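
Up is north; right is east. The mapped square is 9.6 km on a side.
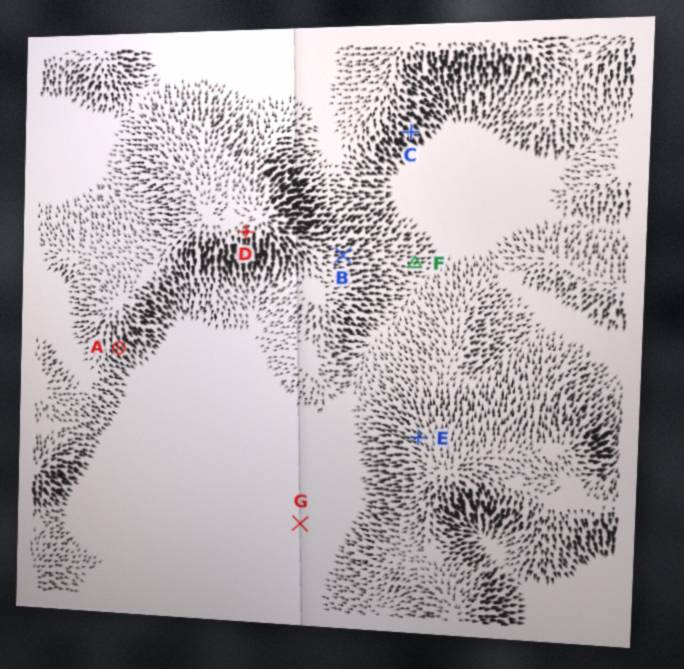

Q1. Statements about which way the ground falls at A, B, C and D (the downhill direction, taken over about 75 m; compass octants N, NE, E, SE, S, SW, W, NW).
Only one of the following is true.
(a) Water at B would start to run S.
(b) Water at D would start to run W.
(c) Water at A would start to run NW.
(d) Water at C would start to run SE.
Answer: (d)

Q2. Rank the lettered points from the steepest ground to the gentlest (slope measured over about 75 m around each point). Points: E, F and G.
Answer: E F G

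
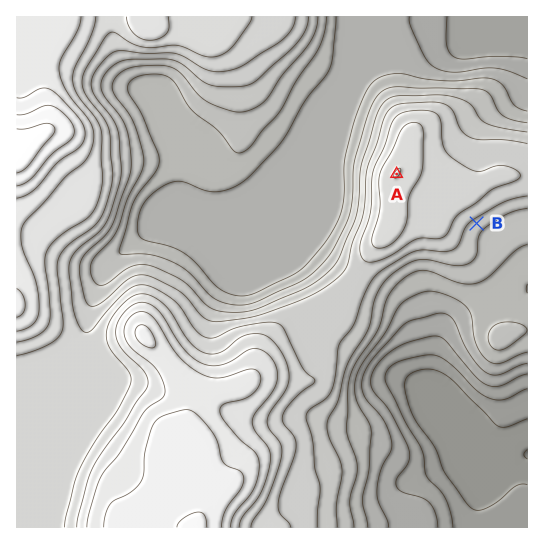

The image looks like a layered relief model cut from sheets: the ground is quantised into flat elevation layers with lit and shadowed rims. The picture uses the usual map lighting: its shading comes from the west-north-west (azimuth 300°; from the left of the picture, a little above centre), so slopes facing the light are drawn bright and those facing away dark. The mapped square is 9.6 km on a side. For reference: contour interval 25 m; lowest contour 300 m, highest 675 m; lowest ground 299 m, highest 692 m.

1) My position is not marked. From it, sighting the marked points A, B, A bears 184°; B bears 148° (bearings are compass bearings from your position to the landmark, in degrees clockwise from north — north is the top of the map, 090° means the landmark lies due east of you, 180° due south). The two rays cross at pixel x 402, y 103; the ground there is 500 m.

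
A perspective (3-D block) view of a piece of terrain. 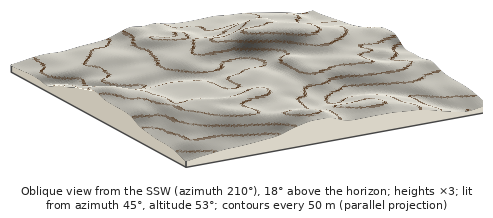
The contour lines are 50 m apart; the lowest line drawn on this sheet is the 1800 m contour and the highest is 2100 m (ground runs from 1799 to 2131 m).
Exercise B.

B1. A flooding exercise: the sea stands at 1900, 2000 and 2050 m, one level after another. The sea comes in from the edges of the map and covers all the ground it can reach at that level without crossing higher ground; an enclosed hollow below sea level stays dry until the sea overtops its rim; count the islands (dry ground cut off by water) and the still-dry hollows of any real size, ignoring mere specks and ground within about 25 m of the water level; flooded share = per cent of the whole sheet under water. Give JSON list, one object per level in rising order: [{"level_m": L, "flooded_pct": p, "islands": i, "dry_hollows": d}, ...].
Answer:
[{"level_m": 1900, "flooded_pct": 21, "islands": 0, "dry_hollows": 0}, {"level_m": 2000, "flooded_pct": 79, "islands": 0, "dry_hollows": 0}, {"level_m": 2050, "flooded_pct": 94, "islands": 1, "dry_hollows": 0}]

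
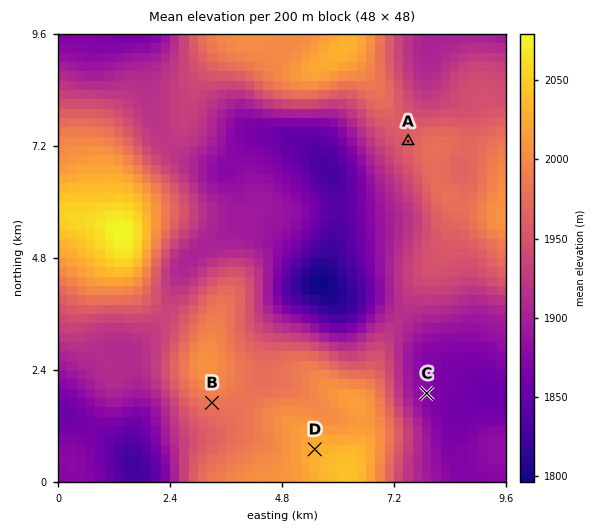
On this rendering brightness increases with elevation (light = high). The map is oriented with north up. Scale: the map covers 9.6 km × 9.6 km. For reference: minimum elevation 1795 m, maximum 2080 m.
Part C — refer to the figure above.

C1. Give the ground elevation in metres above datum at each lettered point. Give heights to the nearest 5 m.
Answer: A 1960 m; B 1985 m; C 1875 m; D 2030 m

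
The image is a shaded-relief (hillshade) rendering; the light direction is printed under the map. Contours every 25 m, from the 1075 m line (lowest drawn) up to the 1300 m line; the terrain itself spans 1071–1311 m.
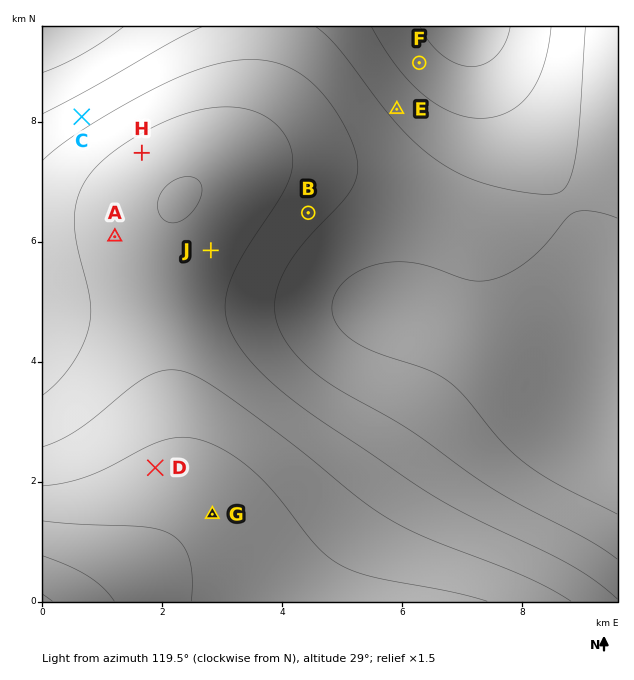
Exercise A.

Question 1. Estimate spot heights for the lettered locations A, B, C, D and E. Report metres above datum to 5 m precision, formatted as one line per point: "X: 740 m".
A: 1185 m
B: 1215 m
C: 1235 m
D: 1140 m
E: 1255 m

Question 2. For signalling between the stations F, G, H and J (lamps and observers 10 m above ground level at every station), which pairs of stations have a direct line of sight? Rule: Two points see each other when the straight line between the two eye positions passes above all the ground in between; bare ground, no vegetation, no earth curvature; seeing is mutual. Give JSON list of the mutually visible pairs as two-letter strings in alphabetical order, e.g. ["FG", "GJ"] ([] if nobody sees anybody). ["FH", "FJ", "HJ"]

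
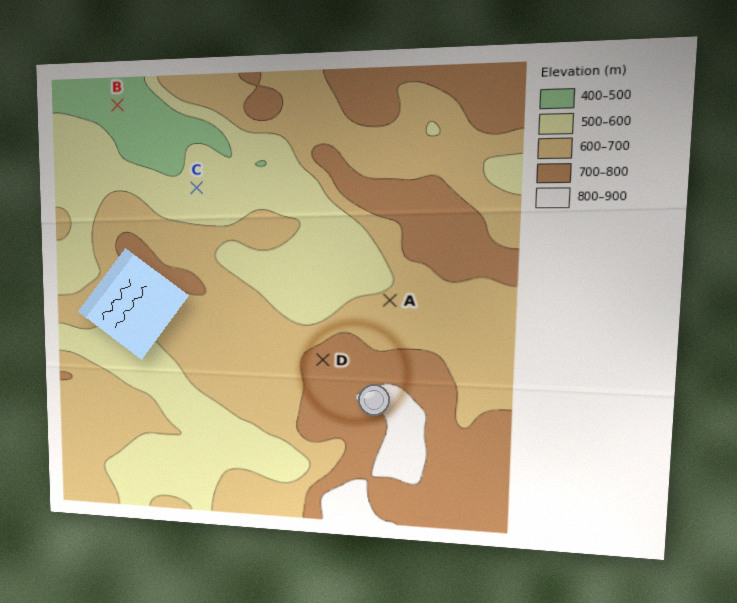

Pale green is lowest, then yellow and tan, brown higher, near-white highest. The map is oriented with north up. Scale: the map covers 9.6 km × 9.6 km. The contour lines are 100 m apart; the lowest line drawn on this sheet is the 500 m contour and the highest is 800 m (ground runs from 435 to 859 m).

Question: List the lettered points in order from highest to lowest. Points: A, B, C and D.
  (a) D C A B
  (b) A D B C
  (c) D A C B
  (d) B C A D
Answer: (c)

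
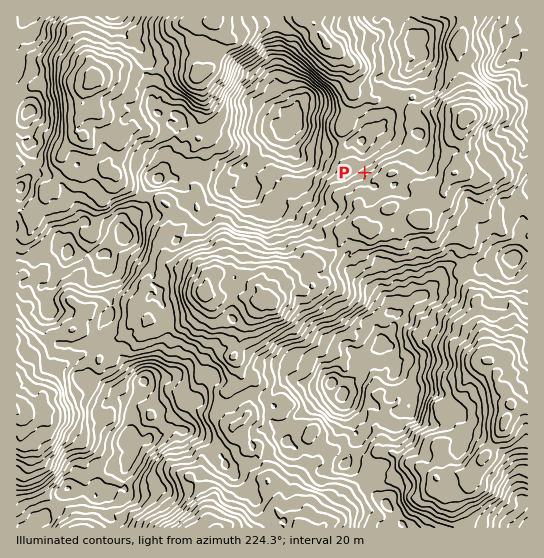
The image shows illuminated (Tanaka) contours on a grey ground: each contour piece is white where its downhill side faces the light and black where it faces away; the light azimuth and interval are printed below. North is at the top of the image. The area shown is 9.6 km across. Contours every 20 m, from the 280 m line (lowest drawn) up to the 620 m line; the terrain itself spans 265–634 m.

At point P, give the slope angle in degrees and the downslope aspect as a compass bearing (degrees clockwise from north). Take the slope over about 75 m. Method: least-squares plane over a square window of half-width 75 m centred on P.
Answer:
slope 9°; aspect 139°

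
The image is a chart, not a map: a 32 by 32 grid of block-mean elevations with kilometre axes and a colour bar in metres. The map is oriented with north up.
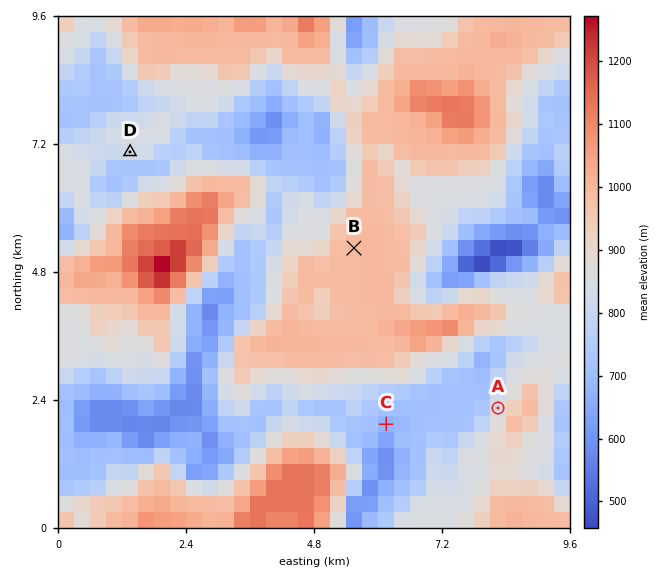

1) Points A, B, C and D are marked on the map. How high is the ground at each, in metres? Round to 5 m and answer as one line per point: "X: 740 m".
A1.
A: 855 m
B: 995 m
C: 685 m
D: 850 m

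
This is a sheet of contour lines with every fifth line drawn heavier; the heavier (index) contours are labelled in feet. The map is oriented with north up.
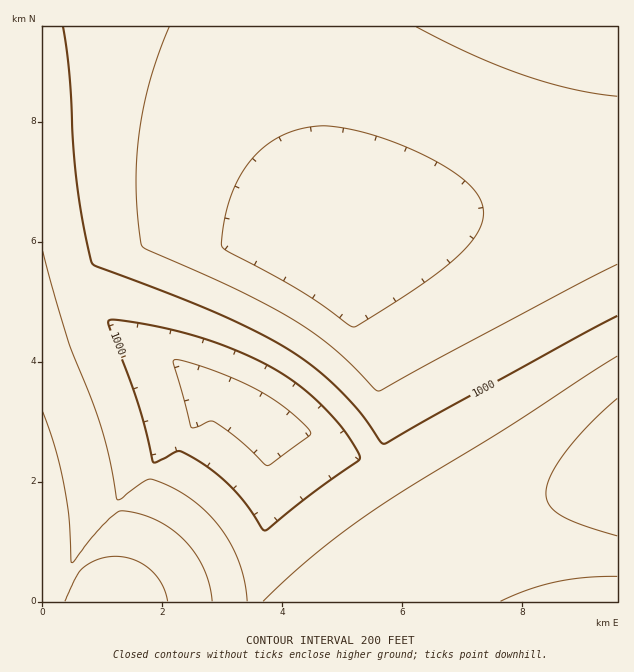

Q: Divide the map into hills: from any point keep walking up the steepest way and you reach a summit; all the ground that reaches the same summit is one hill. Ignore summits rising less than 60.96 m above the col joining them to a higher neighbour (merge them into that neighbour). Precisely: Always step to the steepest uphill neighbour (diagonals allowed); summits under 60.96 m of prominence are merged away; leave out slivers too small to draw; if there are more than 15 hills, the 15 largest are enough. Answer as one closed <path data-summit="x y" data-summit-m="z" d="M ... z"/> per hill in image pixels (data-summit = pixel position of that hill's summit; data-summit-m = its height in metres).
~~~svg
<path data-summit="116 601" data-summit-m="515" d="M284 26l-242 1 1 575 210 0 8-35 6-57-1-92 59 22 39 21 9-3 11-10 0-27-6-42-8-25-14-33-17-26-23-27-12-8-14 1 16-14 6-12 2-49-4-21-12-38-7-34-5-29z"/><path data-summit="617 468" data-summit-m="474" d="M617 188l-40 4-197 34-51 14-37 19 12 1 18 14 29 39 13 26 10 24 7 31 3 54-11 10-9 3-50-25-47-16 0 90-5 46-8 46 364-1z"/><path data-summit="617 27" data-summit-m="291" d="M617 26l-331 0-1 22 6 45 7 34 12 38 4 21 0 42-5 15-9 10 2 1 27-14 51-14 197-34 40-4z"/>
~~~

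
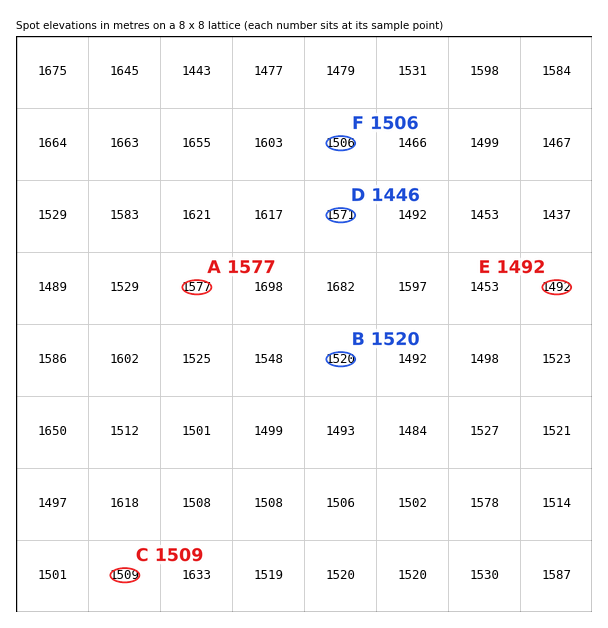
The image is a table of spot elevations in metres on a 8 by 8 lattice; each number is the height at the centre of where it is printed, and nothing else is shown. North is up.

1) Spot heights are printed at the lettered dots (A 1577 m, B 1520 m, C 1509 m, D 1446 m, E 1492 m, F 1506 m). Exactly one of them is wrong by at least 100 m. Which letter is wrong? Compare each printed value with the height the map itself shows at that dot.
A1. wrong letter D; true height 1571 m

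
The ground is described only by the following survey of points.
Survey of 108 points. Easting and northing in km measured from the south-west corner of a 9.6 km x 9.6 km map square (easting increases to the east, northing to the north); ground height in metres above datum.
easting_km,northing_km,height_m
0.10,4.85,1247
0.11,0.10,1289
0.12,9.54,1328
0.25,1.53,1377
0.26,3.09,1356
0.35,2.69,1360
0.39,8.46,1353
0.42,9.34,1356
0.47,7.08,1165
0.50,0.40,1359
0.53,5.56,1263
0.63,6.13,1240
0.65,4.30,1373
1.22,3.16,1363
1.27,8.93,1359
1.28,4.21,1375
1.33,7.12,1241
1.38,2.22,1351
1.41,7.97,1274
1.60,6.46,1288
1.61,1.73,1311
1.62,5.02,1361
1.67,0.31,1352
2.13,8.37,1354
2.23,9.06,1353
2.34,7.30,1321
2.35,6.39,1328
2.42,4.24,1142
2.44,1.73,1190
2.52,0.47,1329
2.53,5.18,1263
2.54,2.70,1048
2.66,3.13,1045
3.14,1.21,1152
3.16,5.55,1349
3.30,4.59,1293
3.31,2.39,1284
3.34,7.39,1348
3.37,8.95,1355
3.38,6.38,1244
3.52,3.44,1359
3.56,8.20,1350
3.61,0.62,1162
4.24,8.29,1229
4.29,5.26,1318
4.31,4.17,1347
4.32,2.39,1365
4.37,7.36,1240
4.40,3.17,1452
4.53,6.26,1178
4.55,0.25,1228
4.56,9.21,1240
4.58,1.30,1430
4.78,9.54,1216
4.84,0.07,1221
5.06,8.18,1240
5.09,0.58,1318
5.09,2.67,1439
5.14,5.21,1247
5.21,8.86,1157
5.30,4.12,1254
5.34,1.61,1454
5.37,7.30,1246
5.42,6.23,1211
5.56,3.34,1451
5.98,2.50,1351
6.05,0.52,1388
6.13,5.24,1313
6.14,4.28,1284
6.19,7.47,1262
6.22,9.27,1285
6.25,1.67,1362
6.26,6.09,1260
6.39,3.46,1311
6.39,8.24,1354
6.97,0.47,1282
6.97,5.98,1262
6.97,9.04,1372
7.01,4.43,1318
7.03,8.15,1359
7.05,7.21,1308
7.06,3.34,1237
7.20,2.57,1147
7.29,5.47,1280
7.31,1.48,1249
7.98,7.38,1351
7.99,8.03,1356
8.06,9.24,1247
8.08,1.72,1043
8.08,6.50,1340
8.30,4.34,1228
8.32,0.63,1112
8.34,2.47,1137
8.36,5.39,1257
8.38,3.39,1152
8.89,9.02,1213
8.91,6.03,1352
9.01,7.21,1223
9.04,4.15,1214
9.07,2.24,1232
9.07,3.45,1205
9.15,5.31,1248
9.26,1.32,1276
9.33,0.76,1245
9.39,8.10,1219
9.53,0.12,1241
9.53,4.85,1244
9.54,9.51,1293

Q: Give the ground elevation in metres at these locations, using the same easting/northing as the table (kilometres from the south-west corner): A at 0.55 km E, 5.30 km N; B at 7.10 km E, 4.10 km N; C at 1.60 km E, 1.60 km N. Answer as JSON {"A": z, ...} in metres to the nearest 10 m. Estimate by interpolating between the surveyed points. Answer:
{"A": 1320, "B": 1250, "C": 1300}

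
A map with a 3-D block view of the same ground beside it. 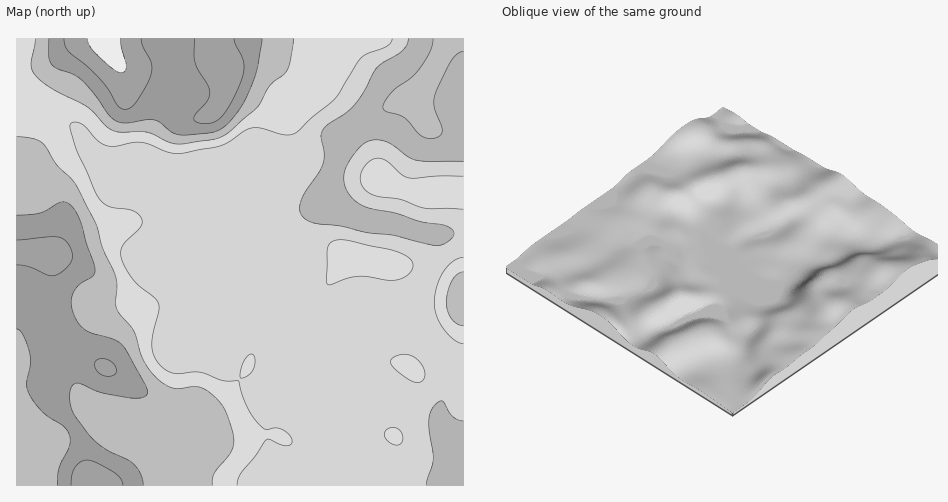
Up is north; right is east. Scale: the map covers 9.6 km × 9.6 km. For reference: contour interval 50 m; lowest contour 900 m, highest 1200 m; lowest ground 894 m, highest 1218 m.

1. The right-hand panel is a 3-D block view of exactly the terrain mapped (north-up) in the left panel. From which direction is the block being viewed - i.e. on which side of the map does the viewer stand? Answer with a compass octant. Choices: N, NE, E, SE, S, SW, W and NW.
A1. NE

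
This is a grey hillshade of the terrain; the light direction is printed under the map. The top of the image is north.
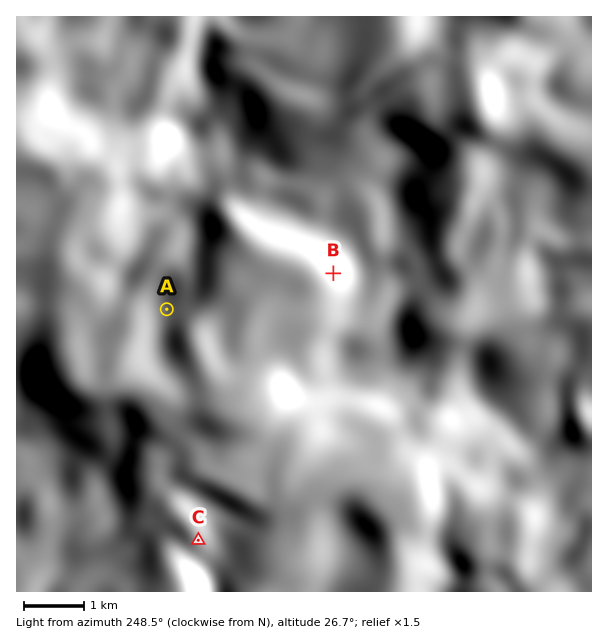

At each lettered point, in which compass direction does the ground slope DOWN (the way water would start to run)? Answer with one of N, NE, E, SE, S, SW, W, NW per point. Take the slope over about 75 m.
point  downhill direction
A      SE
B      W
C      NW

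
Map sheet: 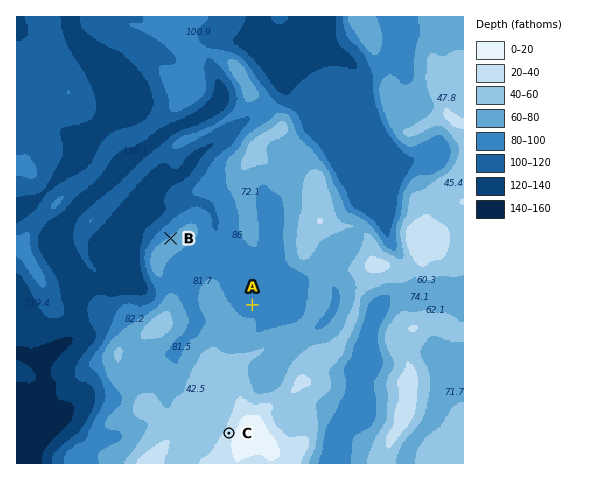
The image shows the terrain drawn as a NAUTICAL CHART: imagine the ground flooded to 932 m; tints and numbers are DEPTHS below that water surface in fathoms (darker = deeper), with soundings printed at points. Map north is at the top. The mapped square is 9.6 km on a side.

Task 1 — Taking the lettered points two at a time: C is higher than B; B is higher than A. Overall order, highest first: C B A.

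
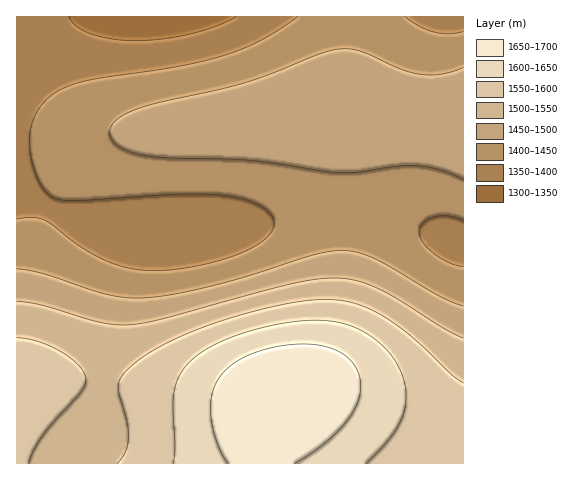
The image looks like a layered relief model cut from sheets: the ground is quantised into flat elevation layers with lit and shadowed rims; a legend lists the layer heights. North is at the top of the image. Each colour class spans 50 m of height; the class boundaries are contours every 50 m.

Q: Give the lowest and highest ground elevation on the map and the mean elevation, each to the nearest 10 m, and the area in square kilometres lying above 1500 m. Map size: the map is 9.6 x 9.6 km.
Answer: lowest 1320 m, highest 1690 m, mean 1490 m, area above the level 32.8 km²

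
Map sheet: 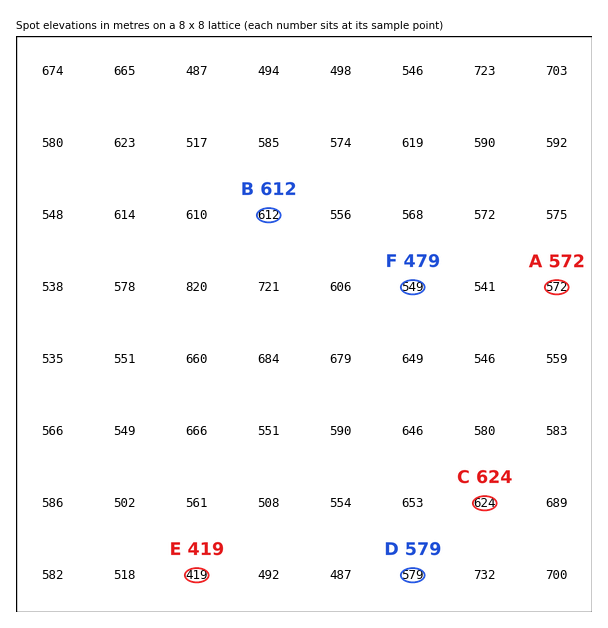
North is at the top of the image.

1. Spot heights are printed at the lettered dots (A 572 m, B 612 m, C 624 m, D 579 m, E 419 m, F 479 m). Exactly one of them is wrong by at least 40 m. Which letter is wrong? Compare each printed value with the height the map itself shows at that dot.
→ F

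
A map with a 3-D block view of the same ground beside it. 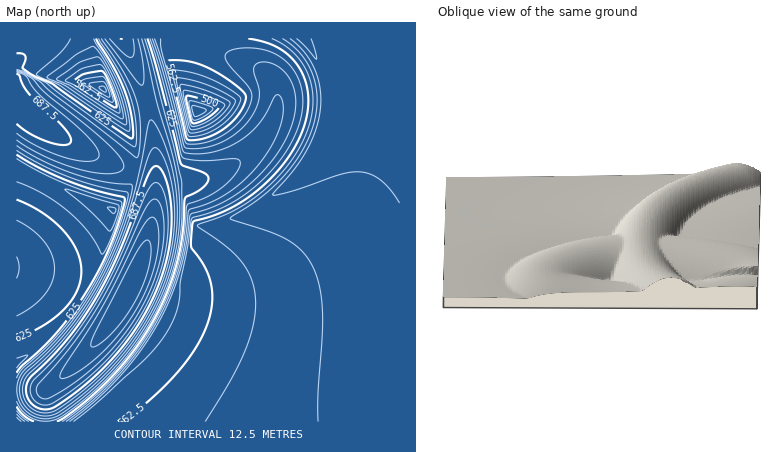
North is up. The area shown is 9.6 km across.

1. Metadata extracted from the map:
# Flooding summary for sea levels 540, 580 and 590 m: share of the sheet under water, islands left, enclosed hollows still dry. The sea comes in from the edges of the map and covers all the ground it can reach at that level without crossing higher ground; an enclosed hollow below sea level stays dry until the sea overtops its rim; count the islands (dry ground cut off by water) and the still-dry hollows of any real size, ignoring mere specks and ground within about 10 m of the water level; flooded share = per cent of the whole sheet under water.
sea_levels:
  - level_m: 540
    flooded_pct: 28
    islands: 0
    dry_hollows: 2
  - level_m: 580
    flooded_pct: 55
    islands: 0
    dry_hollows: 1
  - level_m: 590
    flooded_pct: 57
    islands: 0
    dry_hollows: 1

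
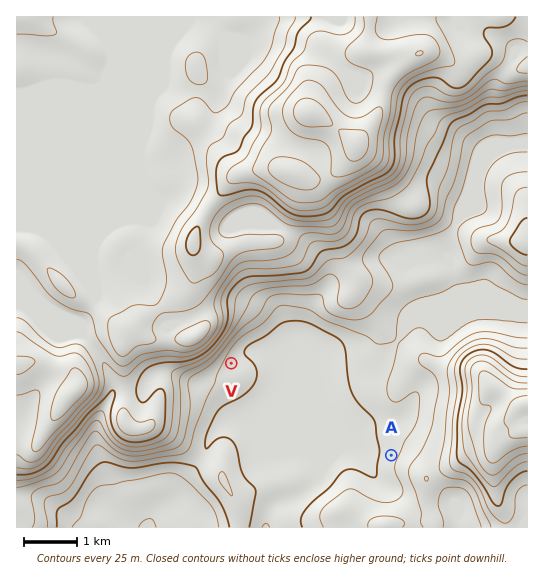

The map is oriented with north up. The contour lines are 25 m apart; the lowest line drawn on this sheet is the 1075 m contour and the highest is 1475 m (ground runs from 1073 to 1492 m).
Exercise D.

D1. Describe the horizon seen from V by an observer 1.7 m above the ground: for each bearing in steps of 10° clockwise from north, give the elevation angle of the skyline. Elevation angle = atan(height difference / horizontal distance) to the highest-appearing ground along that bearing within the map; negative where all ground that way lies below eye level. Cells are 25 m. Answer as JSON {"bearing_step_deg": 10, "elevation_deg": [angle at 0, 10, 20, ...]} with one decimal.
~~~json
{"bearing_step_deg": 10, "elevation_deg": [6.5, 4.9, 5.1, 4.5, 2.7, 1.6, 1.7, 1.1, 0.3, 2.1, 2.3, 2.1, 0.9, 0.4, 0.5, 0.2, 0.6, 0.8, 1.1, 1.3, 1.4, 1.5, 2.5, 4.1, 4.5, 4.6, 4.4, 6.7, 9.7, 12.4, 14.1, 14.8, 14.7, 13.8, 12.0, 9.3]}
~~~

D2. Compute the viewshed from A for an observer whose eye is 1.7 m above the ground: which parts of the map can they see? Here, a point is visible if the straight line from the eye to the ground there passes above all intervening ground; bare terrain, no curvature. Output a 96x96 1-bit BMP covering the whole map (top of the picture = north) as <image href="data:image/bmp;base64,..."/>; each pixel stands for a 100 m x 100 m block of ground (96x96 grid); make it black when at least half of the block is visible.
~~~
<image width="96" height="96" href="data:image/bmp;base64,Qk2+BAAAAAAAAD4AAAAoAAAAYAAAAGAAAAABAAEAAAAAAIAEAAATCwAAEwsAAAIAAAAAAAAA////AAAAAAA4AAAAADAAAAAAAAA4AAAAADgAAD8AAAB4AAAAADwAAH8AAABwAAAAAHwAAP8AAADwAAAAAH8AB/wAAADwAAAAAH+AB/gAAAD4AAAAAP/QB/gAAAD/gAAAAf/8B/AAAAB/wAAAAf/+A/AAAAA/4AAAAf//h/AAAAA/8AAAA///x/BgAwAf8AAAA/////HgJwAf8AMAAf/////gfwAf4AP/Af/////w/wAPgAP/gf/////4/wAPgAP/wf////8c/wAHAAP/4f////4f/wAHAAH/+/////wP/AADAAB///////gH/AABgAB///////gH/AABwAA///////wH/AAA4AA///////4H/AAAcAA///////8H/AAAeAAf//////+D/AAAPgAf///////D/gAAHwAf//////PD/gAADwAf/////wDj/gAADwAP////8wD//gAADw4f////8AB//gAADw//////4AB//AAADg//////4GB+eAAAHA//////4OAwAAAACA//////wPAAAAAAAA//////wDAAAAAAAA/w////w7AAAAAAAAAAf/////AAAAAAAAAAH/////gAAAAAAAAAH/////gAAAAAAAAAD/////gAAAAAAAAAB/////gAAAAAAAAAB/////gAAAAAAAAAH///n/wAAAAAAAAAf///h/wAAAAAAAAAf///gf4AAAAAAAAAf///gP4AAAAAAAAAP///gHgAAAAAAAAAP///gAAAAAAAAAAAP///wAAAAAAAAAAAL///wAAAAAAAAAAAB///wAAAAAAAAAAAB///4AAAAAAAAAAAAf//+AAAAAAAAAAAAH///wAAAAAAAAAAAAB//4AAAAAAAAAAAAAf/+EAAAAAAAAAAAAP///4AAAAAAAAAAAf///8AAAAAAAAAAA////+AAAAAAAAAAB/////AAAAAAAAAAB////+AAAAAAAAAAD///+AAAAAAAAAAAH///8AAAAAAAAAAwP///8AAAAAAAAAAf////+AAAAAAAAAAP/4P/+AAAAAAAAAAH/gD//AAAAAAAAAAAAAB//AAAAAAAAAAAAAA//AAAAAAAAAAAAAA//gAAAAAAAAAAAAAfggAAAAAAAAAAAAAGAAAAAAAAAAAAAAAAAAAAAAAAAAAAAAAAAAAAAAAAAAAAAAAAAAAAAAAAAAAAAAAAAAAAAAAAAAAAAAAAAAAAAAAAAAAAAAAAAAMAAAAAAAAAAAAAAAfAAAAAAAAAAAAAAA/gAAAAAAAAAAAAAB/wAAAAAAAAAAAAAT/+AAAAAAAAAAAAA///gAAAAAAAAAAAB///8AAAAAAAAAAAH///8AAAAAAAAAAAH///8AAAAAAAAAAAD/5/8AAAAAAAAAAAB/w/AAAAAAAAAAAAA/geAAAAAAAAAAAAAPAAAAAAAAAAAAAAAAAAAAAAAAAAAAAAAAAAAAAAAAAAAAAAAAAAAAAAAAAAAAAAAAAAAAAAAAAAAAAAAAAAAAAAAAAAAAAAAAAAQAAAAAAAAAAAAAAAA="/>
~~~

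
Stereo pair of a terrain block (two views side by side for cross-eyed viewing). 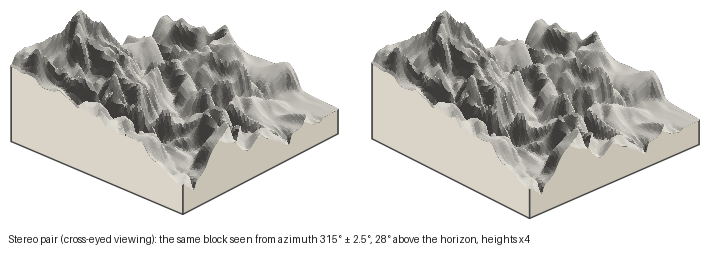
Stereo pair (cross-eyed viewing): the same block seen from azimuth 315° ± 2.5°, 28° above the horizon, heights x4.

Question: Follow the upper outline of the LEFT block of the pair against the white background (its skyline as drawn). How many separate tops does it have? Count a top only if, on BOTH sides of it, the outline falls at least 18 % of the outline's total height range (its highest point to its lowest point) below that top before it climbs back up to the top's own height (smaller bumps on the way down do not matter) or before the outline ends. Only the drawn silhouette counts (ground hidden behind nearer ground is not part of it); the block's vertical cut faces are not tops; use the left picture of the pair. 2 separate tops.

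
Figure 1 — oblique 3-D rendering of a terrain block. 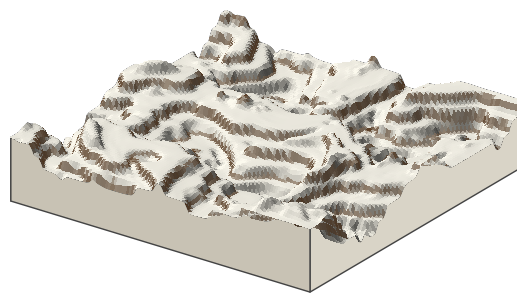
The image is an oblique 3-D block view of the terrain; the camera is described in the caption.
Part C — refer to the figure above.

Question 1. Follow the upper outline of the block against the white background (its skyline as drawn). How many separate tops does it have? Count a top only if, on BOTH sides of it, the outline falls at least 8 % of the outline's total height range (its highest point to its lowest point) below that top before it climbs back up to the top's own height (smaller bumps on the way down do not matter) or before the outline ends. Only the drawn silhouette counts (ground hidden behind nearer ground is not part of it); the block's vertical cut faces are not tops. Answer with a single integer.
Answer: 2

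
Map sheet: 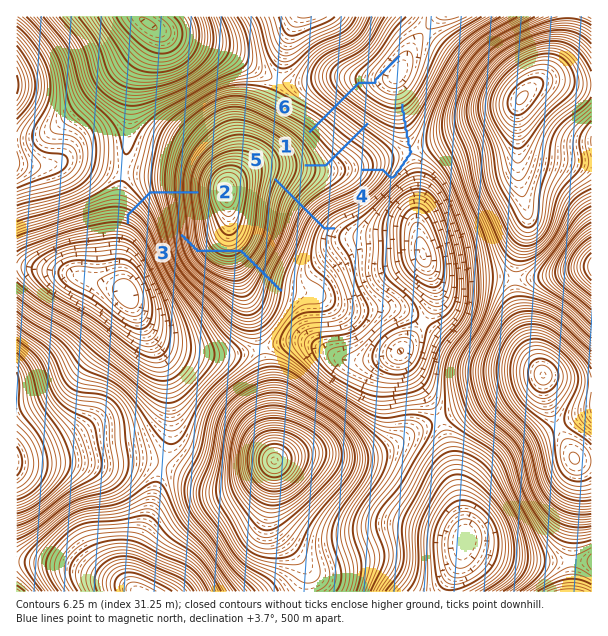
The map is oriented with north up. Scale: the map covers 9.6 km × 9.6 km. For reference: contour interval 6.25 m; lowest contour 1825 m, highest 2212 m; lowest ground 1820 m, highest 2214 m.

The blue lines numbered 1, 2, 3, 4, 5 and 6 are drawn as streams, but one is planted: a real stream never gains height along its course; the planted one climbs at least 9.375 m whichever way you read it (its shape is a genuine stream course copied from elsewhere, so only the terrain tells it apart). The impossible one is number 3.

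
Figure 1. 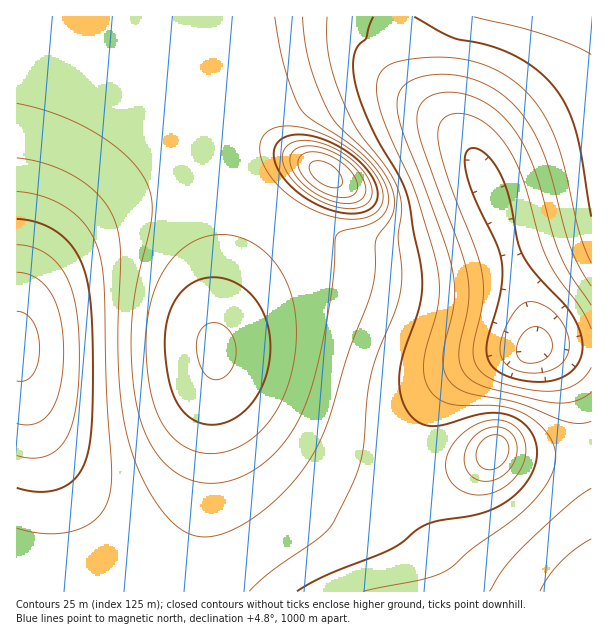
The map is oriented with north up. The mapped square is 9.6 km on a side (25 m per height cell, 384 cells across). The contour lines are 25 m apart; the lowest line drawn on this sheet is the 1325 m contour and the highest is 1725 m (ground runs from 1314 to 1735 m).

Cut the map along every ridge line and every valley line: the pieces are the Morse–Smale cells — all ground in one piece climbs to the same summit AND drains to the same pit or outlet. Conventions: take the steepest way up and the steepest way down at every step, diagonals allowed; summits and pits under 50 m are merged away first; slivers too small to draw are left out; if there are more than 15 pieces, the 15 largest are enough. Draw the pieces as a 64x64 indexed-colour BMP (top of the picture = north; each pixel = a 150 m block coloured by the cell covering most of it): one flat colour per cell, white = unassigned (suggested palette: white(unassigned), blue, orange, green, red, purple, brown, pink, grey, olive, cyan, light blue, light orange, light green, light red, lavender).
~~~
<image width="64" height="64" href="data:image/bmp;base64,Qk12CAAAAAAAAHYAAAAoAAAAQAAAAEAAAAABAAQAAAAAAAAIAAATCwAAEwsAABAAAAAAAAAA////ALR3HwAOf/8ALKAsACgn1gC9Z5QAS1aMAMJ34wB/f38AIr28AM++FwDox64AeLv/AIrfmACWmP8A1bDFAIiIiIiIiIiIiJmVVVVVVVVVVVVVVVVVVVVmZmZmZmZmiIiIiIiIiIiIlVVVVVVVVVVVVVVVVVVVVWZmZmZmZmaIiIiIiIiIiIIlVVVVVVVVVVVVVVVVVVVWZmZmZmZmZoiIiIiIiIiCIiVVVVVVVVVVVVVVVVVVVWZmZmZmZmZmiIiIiIiIiCIiIlVVVVVVVVVVVVVVVVVWZmZmZmZmZmaIiIiIiIgiIiIiVVVVVVVVVVVVVVVVVWZmZmZmZmZmZoiIiIiIgiIiIiJVVVVVVVVVVVVVVVVVZmZmZmZmZmZmiIiIiIgiIiIiIlVVVVVVVVVVVVVVVVZmZmZmZmZmZmaIiIiIgiIiIiIiVVVVVVVVVVVVVVVVVmZmZmZmZmZmZoiIiIgiIiIiIiIlVVVVVVVVVVVVVVVmZmZmZmZmZmZmiIiIgiIiIiIiIiVVVVVVVVVVVVVVVWZmZmZmZmZmZmaIiIgiIiIiIiIiJVVVVVVVVVVVVVVVZmZmZmZmZmZmZoiIiCIiIiIiIiIlVVVVVVVVVVVVVVVmZmZmZmZmZmZmiIiCIiIiIiIiIiVVVVVVVVVVVVVVVWZmZmZmZmZmZmaIiCIiIiIiIiIiJVVVVVVVVVVVMzMzd3d3dmZmZmZmZoiIIiIiIiIiIiIlVVVVVVVVUzMzMzN3d3d3dmd3d3d2iIIiIiIiIiIiIiVVVVVVVVMzMzMzM3d3d3d3d3d3d3eIgiIiIiIiIiIiJVVVVVVTMzMzMzMzN3d3d3d3d3d3d4giIiIiIiIiIiIlVVVVVTMzMzMzMzM3d3d3d3d3d3d3iCIiIiIiIiIiIiJVVVUzMzMzMzMzMzN3d3d3d3d3d3eIIiIiIiIiIiIiIlVVUzMzMzMzMzMzM3d3d3d3d3d3d4IiIiIiIiIiIiIiVVUzMzMzMzMzMzMzN3d3d3d3d3d3giIiIiIiIiIiIiJVUzMzMzMzMzMzMzMzd3d3d3d3d3eCIiIiIiIiIiIiIlUzMzMzMzMzMzMzMzM3d3d3d3d3d4IiIiIiIiIiIiIiUzMzMzMzMzMzMzMzMzN3d3d3d3d3IiIiIiIiIiIiIiIzMzMzMzMzMzMzMzMzMzN3d3d3d3ciIiIiIiIiIiIiIjMzMzMzMzMzMzMzMzMzMzM3d3d3dyIiIiIiIiIiIiIiMzMzMzMzMzMzMzMzMzMzMzMzERERIiIiIiIiIiIiIiIzMzMzMzMzMzMzMzMzMzMzMzMREREiIiIiIiIiIiIiIjMzMzMzMzMzMzMzMzMzMzMzMRERESIiIiIiIiIiIiIiMzMzMzMzMzMzMzMzMzMzMzMxERERQiIiIiIiIiIiIiIjMzMzMzMzMzMzMzMzMzMzMzERERFCIiIiIiIiIiIiIiMzMzMzMzMzMzMzMzMzMzMzMREREUIiIiIiIiIiIiIiIzMzMzMzMzMzMzMzMzMzMzMRERERRCIiIiIiIiIiIiIjMzMzMzMzMzMzMzMzMzMzMxERERFEQiIiIiIiIiIiIiIzMzMzMzMzMzMzMzMzMzMzEREREURCIiIiIiIiIiIiIjMzMzMzMzMzMzMzMzMzMzERERERREQiIiIiIiIiIiIiMzMzMzMzMzMzMzMzMzMzMRERERFEREIiIiIiIiIiIiIjMzMzMzMzMxEzMzMzMzMxEREREURERCIiIiIiIiIiIiMzMzMzMRERERERMzMzMxERERERREREQiIiIiIiIiIiIzMzMzEREREREREREzMzERERERFEREREIiIiIiIiIiIiMzMxEREREREREREREzMREREREUREREREIiIiIiIiIiIzMxERERERERERERERERERERERRERERERCIiIiIiIiIjMRERERERERERERERERERERERFERERERERCIiIiIiIiIREREREREREREREREREREREREUREREREREREIiIiIiJEERERERERERERERERERERERERREREREREREREREIkRERBERERERERERERERERERERERFEREREREREREREREREREREEREREREREREREREREREREUREREREREREREREREREREERERERERERERERERERERERRERERERERERERERERERBERERERERERERERERERERERFERERERERERERERERERBEREREREREREREREREREREREUREREREREREREREREQRERERERERERERERERERERERERREREREREREREREREQRERERERERERERERERERERERERFERERERERERERERERBEREREREREREREREREREREREREURERERERERERERERBERERERERERERERERERERERERERRERERERERERERERBERERERERERERERERERERERERERFEREREREREREREREEREREREREREREREREREREREREREUREREREREREREREQRERERERERERERERERERERERERERREREREREREREREQRERERERERERERERERERERERERERFEREREREREREREQREREREREREREREREREREREREREREUREREREREREREQRERERERERERERERERERERERERERERREREREREREREQRERERERERERERERERERERERERERERFEREREREREREQREREREREREREREREREREREREREREREUREREREREREERERERERERERERERERERERERERERERER"/>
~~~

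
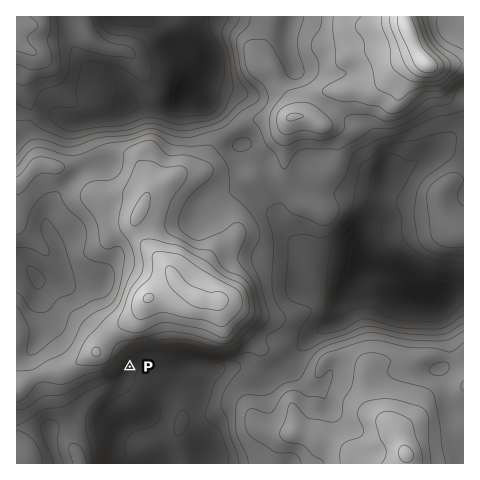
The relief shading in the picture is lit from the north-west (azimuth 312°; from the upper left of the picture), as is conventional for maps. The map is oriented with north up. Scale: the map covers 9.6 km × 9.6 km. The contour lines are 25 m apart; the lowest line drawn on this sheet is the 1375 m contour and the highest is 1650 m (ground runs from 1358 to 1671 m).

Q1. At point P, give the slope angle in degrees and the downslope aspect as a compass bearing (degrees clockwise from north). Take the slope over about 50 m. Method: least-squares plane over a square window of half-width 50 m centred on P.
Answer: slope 9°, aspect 138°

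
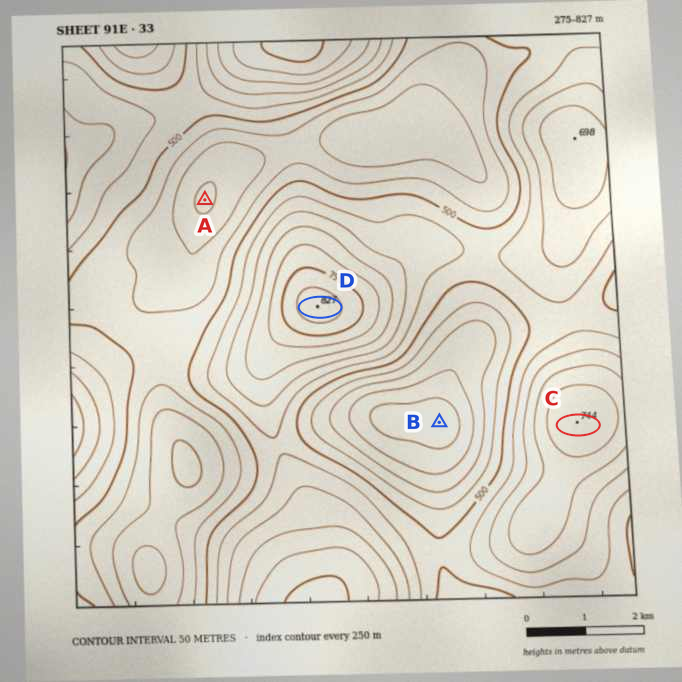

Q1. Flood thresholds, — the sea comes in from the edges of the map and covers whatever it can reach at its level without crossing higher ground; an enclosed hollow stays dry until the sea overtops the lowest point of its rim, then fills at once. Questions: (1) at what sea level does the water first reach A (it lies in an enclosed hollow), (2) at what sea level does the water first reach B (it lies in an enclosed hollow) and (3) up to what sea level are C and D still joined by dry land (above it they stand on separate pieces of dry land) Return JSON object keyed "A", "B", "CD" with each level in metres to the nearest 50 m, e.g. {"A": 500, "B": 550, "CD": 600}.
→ {"A": 450, "B": 500, "CD": 550}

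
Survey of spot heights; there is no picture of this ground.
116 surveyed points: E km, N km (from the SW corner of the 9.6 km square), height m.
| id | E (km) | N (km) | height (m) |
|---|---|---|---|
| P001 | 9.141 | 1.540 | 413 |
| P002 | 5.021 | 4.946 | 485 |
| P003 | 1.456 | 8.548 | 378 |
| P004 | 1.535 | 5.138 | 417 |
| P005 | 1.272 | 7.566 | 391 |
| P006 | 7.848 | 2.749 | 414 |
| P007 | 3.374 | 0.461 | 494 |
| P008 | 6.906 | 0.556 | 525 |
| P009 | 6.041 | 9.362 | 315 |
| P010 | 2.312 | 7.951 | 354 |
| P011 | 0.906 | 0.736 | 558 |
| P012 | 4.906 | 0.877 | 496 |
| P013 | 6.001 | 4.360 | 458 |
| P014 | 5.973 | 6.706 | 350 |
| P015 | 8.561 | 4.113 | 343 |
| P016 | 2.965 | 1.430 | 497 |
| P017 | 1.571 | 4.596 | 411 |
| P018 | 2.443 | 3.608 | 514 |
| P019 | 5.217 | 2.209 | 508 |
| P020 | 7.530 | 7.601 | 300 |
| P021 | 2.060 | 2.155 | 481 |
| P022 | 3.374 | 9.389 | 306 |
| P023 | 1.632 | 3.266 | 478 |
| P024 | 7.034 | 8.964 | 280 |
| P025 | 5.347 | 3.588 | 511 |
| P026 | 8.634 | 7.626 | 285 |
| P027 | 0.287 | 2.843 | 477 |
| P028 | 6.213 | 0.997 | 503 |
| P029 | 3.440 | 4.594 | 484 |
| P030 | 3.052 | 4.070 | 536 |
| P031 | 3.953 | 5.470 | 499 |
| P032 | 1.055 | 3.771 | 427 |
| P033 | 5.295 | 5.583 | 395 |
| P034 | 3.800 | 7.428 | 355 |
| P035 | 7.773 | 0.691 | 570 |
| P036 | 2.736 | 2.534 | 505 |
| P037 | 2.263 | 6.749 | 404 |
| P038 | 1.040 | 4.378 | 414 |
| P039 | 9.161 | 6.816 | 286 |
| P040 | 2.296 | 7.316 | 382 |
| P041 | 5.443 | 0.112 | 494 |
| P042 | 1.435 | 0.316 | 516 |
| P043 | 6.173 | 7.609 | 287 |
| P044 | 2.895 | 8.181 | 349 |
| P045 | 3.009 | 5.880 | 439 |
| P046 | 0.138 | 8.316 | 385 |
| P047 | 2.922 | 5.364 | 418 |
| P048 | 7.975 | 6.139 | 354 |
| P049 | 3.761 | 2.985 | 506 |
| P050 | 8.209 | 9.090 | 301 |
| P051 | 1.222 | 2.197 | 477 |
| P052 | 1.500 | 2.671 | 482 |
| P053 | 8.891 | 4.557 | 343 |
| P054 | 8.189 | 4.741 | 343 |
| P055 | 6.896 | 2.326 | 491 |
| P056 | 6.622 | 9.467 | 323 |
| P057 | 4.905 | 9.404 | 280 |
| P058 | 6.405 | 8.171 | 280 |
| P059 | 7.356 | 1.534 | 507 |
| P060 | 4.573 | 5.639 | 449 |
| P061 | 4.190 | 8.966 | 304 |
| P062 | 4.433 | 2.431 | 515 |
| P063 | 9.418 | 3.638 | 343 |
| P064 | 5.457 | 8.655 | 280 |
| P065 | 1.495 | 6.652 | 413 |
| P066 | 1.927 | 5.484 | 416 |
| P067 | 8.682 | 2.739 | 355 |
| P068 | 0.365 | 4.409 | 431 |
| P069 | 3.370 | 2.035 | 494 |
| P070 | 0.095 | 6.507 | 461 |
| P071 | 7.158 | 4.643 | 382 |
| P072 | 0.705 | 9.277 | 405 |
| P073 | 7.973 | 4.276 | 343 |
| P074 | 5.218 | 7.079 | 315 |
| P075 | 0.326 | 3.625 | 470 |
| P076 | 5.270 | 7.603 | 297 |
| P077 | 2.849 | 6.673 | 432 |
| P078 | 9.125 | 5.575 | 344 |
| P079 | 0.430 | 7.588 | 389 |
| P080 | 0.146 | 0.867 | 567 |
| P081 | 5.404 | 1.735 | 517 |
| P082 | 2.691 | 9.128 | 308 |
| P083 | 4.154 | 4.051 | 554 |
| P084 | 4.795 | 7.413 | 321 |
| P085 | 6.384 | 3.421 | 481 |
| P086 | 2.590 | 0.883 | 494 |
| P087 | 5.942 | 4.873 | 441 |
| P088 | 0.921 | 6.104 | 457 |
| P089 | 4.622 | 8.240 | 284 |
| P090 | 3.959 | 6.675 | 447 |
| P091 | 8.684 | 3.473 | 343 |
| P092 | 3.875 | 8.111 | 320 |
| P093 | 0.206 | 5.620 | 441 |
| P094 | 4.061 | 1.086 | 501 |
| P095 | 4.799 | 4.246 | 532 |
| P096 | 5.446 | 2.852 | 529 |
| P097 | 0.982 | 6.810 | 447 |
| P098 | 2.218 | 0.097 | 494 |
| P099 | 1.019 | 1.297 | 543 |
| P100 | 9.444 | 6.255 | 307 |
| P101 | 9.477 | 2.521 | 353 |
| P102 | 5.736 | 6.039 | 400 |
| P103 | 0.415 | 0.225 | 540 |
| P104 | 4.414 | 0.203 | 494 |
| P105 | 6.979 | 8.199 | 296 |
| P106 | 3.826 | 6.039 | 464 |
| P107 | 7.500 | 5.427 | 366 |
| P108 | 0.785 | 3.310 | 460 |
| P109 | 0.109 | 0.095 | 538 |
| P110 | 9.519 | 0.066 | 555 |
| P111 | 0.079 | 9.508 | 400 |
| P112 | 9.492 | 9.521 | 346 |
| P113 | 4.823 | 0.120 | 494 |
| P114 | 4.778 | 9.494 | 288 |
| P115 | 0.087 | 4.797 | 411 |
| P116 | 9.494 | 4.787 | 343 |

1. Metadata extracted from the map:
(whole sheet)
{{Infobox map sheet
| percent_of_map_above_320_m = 84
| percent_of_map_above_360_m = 70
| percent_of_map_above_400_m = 59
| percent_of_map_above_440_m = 45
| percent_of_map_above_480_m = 33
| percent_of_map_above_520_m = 11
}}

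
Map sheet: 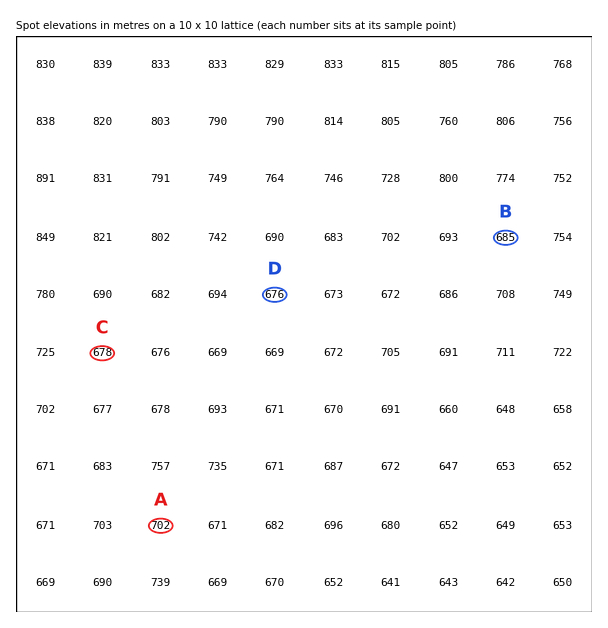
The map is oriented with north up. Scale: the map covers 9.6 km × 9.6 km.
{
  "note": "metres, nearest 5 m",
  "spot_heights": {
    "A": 700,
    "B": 685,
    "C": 680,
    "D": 675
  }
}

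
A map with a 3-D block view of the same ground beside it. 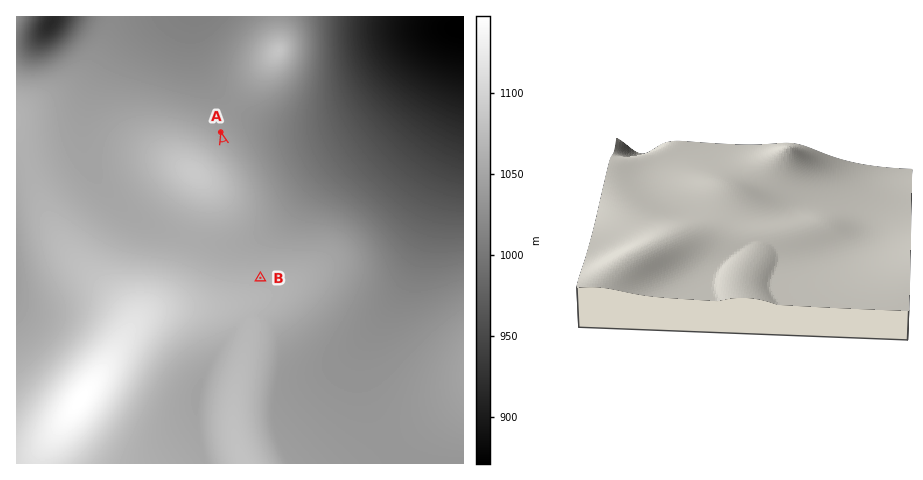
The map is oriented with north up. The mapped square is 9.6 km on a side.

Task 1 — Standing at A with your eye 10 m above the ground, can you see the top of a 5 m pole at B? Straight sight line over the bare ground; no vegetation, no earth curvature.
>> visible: false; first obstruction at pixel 227 155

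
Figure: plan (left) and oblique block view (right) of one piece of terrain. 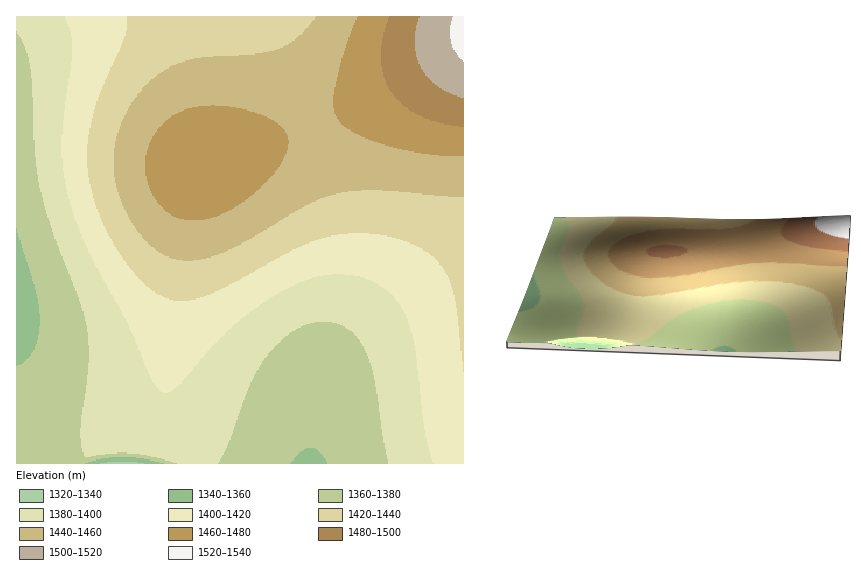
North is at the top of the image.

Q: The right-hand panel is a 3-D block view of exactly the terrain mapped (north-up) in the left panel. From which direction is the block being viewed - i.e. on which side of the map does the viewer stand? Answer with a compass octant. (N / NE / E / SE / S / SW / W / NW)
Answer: S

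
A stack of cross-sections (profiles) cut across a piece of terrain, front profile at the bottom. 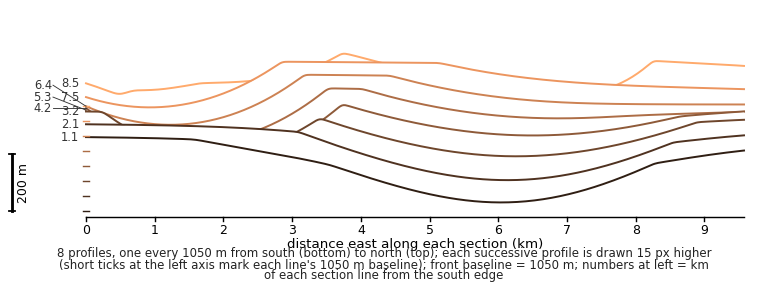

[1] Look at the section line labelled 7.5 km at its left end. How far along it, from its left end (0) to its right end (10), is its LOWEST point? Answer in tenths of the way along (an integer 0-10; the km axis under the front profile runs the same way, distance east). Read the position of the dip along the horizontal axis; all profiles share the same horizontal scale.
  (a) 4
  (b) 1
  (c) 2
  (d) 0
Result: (b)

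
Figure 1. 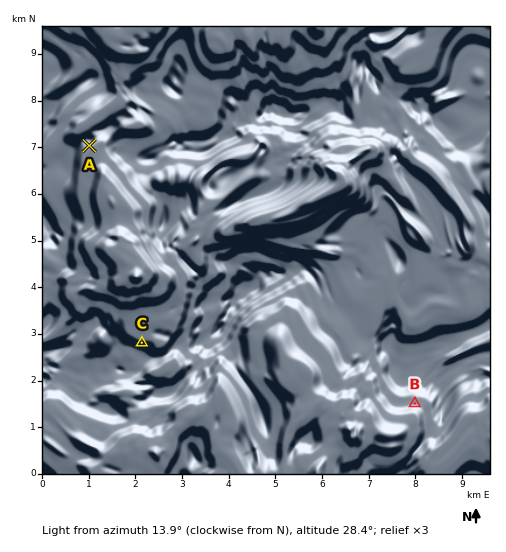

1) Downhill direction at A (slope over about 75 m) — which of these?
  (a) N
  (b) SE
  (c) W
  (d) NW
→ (d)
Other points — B N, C S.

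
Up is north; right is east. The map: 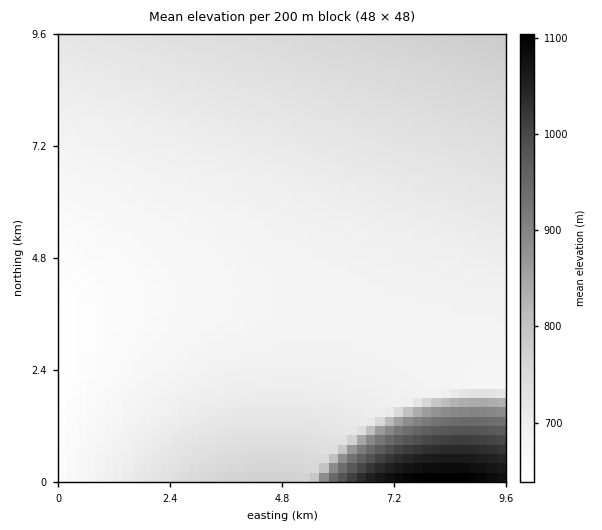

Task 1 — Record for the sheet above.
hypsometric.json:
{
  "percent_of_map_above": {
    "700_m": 49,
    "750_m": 13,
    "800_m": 6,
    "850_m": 5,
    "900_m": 5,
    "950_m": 4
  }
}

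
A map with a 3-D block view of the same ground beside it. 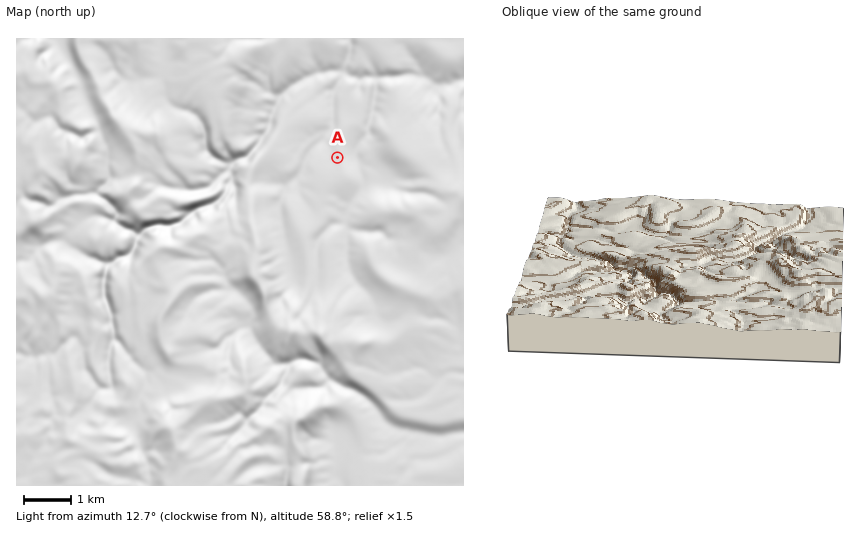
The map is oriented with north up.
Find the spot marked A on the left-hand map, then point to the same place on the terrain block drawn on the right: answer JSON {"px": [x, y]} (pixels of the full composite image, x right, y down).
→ {"px": [619, 236]}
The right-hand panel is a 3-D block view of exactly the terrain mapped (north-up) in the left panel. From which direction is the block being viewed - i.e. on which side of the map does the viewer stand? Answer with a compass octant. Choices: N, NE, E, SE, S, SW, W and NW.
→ W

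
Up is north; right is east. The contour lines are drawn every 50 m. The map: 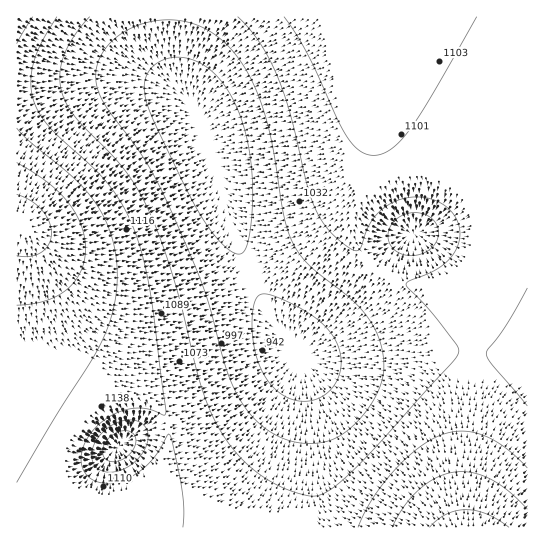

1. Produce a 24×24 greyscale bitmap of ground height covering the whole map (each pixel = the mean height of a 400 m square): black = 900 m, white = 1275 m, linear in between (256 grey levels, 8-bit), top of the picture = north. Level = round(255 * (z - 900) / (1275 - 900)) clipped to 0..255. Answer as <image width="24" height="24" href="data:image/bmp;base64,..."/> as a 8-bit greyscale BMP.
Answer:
<image width="24" height="24" href="data:image/bmp;base64,Qk12BgAAAAAAADYEAAAoAAAAGAAAABgAAAABAAgAAAAAAEACAAATCwAAEwsAAAABAAAAAAAAAAAAAAEBAQACAgIAAwMDAAQEBAAFBQUABgYGAAcHBwAICAgACQkJAAoKCgALCwsADAwMAA0NDQAODg4ADw8PABAQEAAREREAEhISABMTEwAUFBQAFRUVABYWFgAXFxcAGBgYABkZGQAaGhoAGxsbABwcHAAdHR0AHh4eAB8fHwAgICAAISEhACIiIgAjIyMAJCQkACUlJQAmJiYAJycnACgoKAApKSkAKioqACsrKwAsLCwALS0tAC4uLgAvLy8AMDAwADExMQAyMjIAMzMzADQ0NAA1NTUANjY2ADc3NwA4ODgAOTk5ADo6OgA7OzsAPDw8AD09PQA+Pj4APz8/AEBAQABBQUEAQkJCAENDQwBEREQARUVFAEZGRgBHR0cASEhIAElJSQBKSkoAS0tLAExMTABNTU0ATk5OAE9PTwBQUFAAUVFRAFJSUgBTU1MAVFRUAFVVVQBWVlYAV1dXAFhYWABZWVkAWlpaAFtbWwBcXFwAXV1dAF5eXgBfX18AYGBgAGFhYQBiYmIAY2NjAGRkZABlZWUAZmZmAGdnZwBoaGgAaWlpAGpqagBra2sAbGxsAG1tbQBubm4Ab29vAHBwcABxcXEAcnJyAHNzcwB0dHQAdXV1AHZ2dgB3d3cAeHh4AHl5eQB6enoAe3t7AHx8fAB9fX0Afn5+AH9/fwCAgIAAgYGBAIKCggCDg4MAhISEAIWFhQCGhoYAh4eHAIiIiACJiYkAioqKAIuLiwCMjIwAjY2NAI6OjgCPj48AkJCQAJGRkQCSkpIAk5OTAJSUlACVlZUAlpaWAJeXlwCYmJgAmZmZAJqamgCbm5sAnJycAJ2dnQCenp4An5+fAKCgoAChoaEAoqKiAKOjowCkpKQApaWlAKampgCnp6cAqKioAKmpqQCqqqoAq6urAKysrACtra0Arq6uAK+vrwCwsLAAsbGxALKysgCzs7MAtLS0ALW1tQC2trYAt7e3ALi4uAC5ubkAurq6ALu7uwC8vLwAvb29AL6+vgC/v78AwMDAAMHBwQDCwsIAw8PDAMTExADFxcUAxsbGAMfHxwDIyMgAycnJAMrKygDLy8sAzMzMAM3NzQDOzs4Az8/PANDQ0ADR0dEA0tLSANPT0wDU1NQA1dXVANbW1gDX19cA2NjYANnZ2QDa2toA29vbANzc3ADd3d0A3t7eAN/f3wDg4OAA4eHhAOLi4gDj4+MA5OTkAOXl5QDm5uYA5+fnAOjo6ADp6ekA6urqAOvr6wDs7OwA7e3tAO7u7gDv7+8A8PDwAPHx8QDy8vIA8/PzAPT09AD19fUA9vb2APf39wD4+PgA+fn5APr6+gD7+/sA/Pz8AP39/QD+/v4A////AKWhnpqWko6KhX96dXFucHyNorbH0NLKu6ejoJqWlI+KhH11b2pmaHKClqi3v7+2p6mln4Fwg4+JgXhuZV9bXGV1h5ilrKujlauon2w7UIGHfXFkWVBMTVVldoeTmZiRha2qpYlTTXeEd2hYST87PUVUZnaCiIeBd7CsqKKQgYeBcV5LOS4pLTZFV2hzeXl0bLKvq6agmI1+a1U/LB8bICw7TV1obm5rZbayrqmimYx6ZEw1IhYTGSc3SFdiZ2hmYrq3s62lmop2X0YvHRQTGyg5SldhZmdmY8K/urKomohyWEArHRgaIzFBUFxkaGhnZMzKw7msmoVsUjopICAmMT5MWGJoa2tpZtvXzsCvmYBkSTMnJSo1QU1YYGVrbm1raOrl2MWvlnlbPyskKDRDUVxgVk9Yam9tavfv3cWqjm9PNCMgKjxPXmlhRTM/XnBvbPnt1ryggmJCKBkbK0JYaXNsUD1GYnNxbuzcxauPc1M0HBEYLEdfcXt9cWZpdHdzcNXDrJR7YEMnEgsWLktld4GEhIF/fHl1cruoknxmTjQcCwkXMlBqfIWIh4WCf3t3dKWQemZSPScTCAocOFZvgIiLioeEgX15dpV+aVVCMB8QChAkQF11hIuNjIqGg397eI51Xks5KhwSERsvS2V7iI6QjoyIhYF+eo91XUk5KyEbHSk+V2+BjJGSkY6Kh4OAfJl9ZFBANCwqLjtOZHiIkZSVk5CNiYWCfqqMcl5PRT8+Q09gcoKOlZiXlZKPi4eEgA=="/>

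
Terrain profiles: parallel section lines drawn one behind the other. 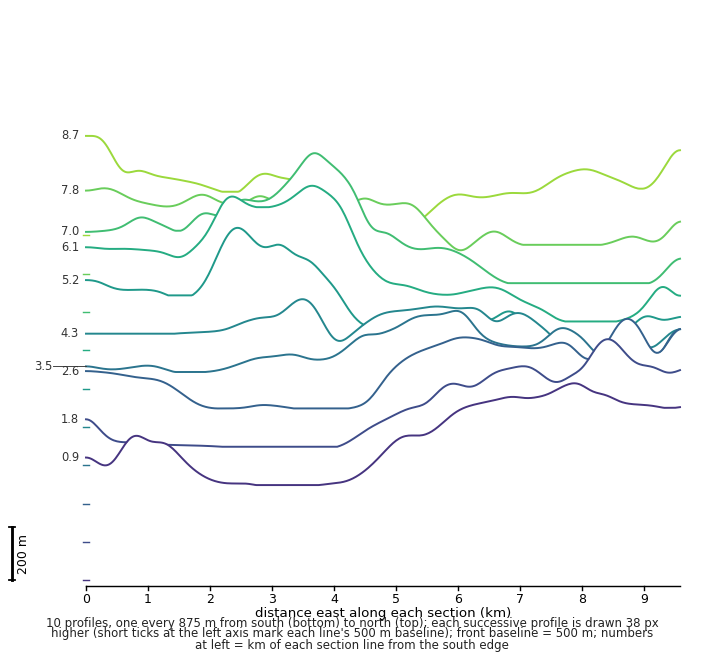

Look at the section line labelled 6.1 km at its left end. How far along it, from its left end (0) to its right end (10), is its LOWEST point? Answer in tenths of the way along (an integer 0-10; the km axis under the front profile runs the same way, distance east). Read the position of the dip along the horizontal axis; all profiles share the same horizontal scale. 8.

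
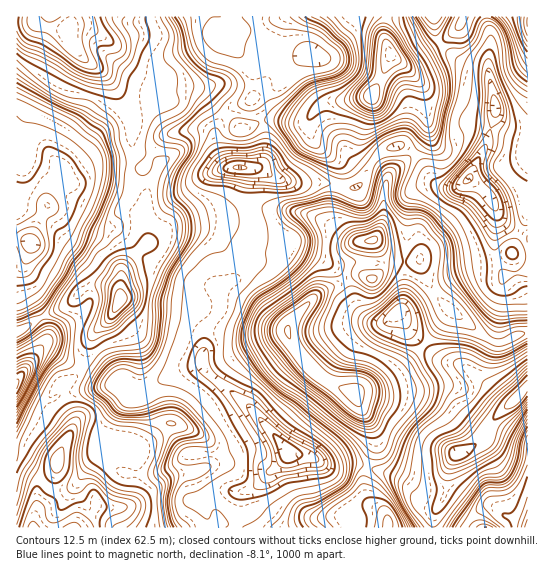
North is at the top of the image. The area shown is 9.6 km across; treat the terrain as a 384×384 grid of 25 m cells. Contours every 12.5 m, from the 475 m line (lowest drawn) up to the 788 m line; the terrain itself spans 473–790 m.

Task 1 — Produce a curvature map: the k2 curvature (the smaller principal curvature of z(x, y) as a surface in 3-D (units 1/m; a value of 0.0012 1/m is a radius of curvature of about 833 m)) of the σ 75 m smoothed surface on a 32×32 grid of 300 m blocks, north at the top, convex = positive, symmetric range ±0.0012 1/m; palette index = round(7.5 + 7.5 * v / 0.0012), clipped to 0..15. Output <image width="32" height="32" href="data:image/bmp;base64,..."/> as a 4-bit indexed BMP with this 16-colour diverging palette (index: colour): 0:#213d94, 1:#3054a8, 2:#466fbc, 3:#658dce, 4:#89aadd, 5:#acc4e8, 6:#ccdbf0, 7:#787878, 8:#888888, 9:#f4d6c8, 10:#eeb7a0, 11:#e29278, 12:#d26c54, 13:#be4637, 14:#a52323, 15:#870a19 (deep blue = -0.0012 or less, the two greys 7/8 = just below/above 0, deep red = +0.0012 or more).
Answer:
<image width="32" height="32" href="data:image/bmp;base64,Qk12AgAAAAAAAHYAAAAoAAAAIAAAACAAAAABAAQAAAAAAAACAAATCwAAEwsAABAAAAAAAAAAlD0hAKhUMAC8b0YAzo1lAN2qiQDoxKwA8NvMAHh4eACIiIgAyNb0AKC37gB4kuIAVGzSADdGvgAjI6UAGQqHAIdYdndlRnd3Z4iGaFM3ZXR4Znd4dEd3d2Znd3cWRHl0dmV3VXZGZlV3ZFh0R2VJVnaGVGdUWHh0RmNFRWdVZUZnh0d4hTRneEMUVohXUkZWhHg3iIVWZ4YVZmVnZUU0V3ZIVmdolmdxZ2dnVnVoY0V3VoczWGR3NWV2iXV4ZnUAKHYyRlVXY1RmZ4mVeWeHUAaHZEVXdkdGdod5ZYdnVnQgVnZWVXR2V2h2RFeFVEZmUjd2eZN1ZIeHZmd2VVZoh4Q1dkaDd3OHp1V1NVWIhmhFd0aEdGhkV4d0ZVJGiHRUY3hVmGRnZjZ3lmV1N3dVZ2Y3doZlR3ZjR2VXpVdmRmZXVnaFdyZ3d0RlVEZodldnRGR3Zohkd3d0VniFWJZmeFV1Z2d4hWd3Y1ZXlWh0dVWGdkeHeIV3d1eIdFZZV4Q3dndWd3VWd3dmVkJUNFVTR3d2ZHd2RWdlIkIzV0ZAM3eHdnR3d1QQA1U2hThldgeIh2dkeGiVVnRWl1YjRWhCeHd2ZXhjRViVWIZXYzdVgnd2VXZ4d2VXdWmGZWVYc4NHVGd3d3iHZVZHh1i0VnJyNmd1Vmd3iIdnU4dYhVeUcWaGVohmeIZmZ3UyNGd3dHB4Znh1dnZlVnd3ZDWJdkRiV5d4Z4Z4ZHd3dlRkiVYocjeoeIZWeFV3d3VmhVRzOHBH"/>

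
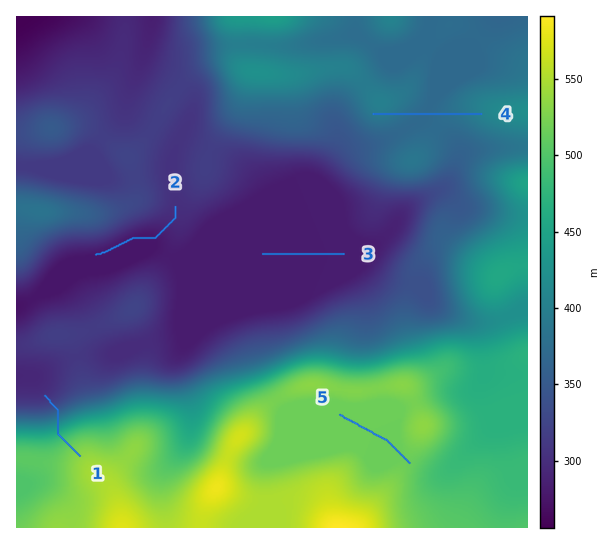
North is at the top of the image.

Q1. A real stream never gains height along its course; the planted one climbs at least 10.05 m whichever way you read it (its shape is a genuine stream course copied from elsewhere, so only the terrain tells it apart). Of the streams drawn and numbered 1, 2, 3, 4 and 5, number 4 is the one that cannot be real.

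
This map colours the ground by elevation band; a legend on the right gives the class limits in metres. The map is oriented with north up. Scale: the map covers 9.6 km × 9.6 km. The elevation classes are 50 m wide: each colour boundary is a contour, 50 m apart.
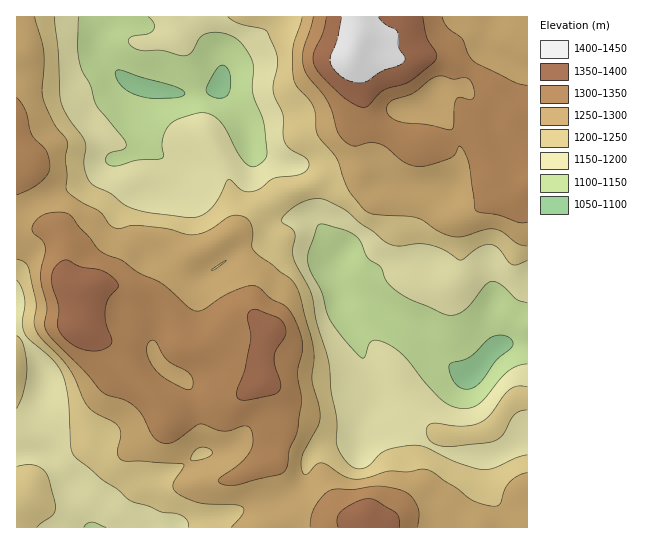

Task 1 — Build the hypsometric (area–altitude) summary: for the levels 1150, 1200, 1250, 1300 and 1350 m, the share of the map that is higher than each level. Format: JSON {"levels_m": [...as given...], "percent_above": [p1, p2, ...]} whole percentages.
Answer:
{"levels_m": [1150, 1200, 1250, 1300, 1350], "percent_above": [86, 64, 48, 26, 6]}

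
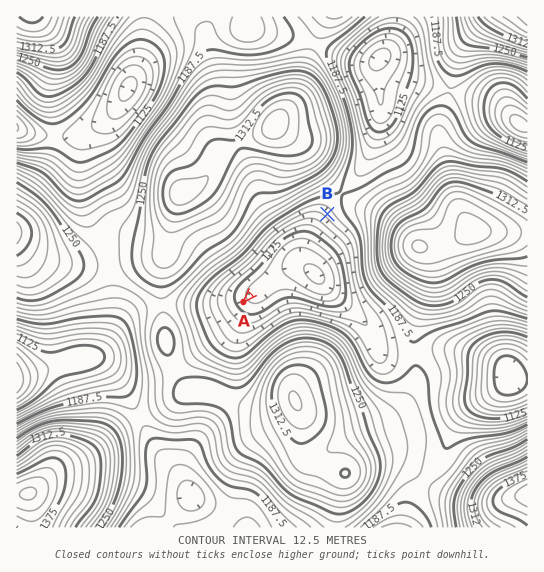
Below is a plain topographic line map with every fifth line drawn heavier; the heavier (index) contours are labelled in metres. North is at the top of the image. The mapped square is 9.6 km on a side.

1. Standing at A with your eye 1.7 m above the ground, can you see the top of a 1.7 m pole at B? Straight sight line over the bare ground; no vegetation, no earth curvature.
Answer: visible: true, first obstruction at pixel None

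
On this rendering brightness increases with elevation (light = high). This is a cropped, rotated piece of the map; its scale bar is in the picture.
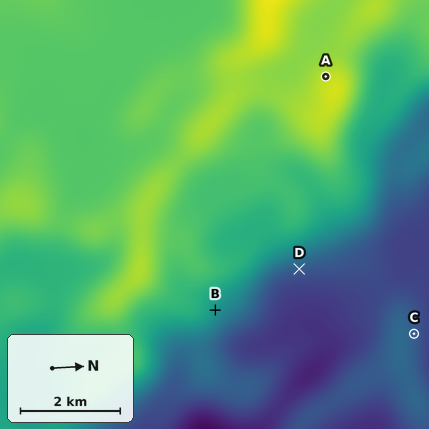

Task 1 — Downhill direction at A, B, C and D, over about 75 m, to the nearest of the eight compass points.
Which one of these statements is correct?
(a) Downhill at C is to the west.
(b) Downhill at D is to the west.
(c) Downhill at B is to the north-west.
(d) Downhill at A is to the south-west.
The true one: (d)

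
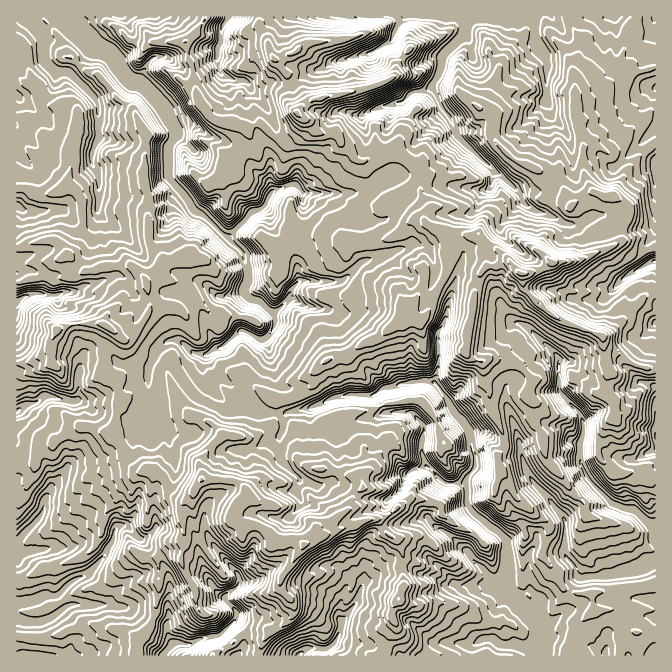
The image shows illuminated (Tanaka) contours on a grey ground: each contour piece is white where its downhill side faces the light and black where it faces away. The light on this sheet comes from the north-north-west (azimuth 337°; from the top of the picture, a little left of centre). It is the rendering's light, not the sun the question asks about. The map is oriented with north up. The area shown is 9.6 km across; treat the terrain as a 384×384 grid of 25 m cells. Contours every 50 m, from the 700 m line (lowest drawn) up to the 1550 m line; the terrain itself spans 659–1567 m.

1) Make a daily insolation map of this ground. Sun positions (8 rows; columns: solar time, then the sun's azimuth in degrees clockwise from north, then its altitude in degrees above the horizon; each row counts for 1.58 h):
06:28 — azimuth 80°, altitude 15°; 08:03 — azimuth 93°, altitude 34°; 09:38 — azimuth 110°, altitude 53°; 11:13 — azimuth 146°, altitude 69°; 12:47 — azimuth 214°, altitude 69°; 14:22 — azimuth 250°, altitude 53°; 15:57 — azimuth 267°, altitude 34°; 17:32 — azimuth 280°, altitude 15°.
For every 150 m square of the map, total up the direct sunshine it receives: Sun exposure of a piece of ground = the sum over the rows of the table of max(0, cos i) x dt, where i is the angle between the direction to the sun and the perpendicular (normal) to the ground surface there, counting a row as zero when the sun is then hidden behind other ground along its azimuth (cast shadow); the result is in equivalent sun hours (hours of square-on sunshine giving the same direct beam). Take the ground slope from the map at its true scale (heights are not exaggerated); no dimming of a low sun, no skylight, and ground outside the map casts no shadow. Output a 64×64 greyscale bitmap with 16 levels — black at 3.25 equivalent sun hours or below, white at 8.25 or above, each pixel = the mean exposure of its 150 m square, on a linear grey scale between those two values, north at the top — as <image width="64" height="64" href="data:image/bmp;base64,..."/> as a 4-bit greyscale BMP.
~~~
<image width="64" height="64" href="data:image/bmp;base64,Qk12CAAAAAAAAHYAAAAoAAAAQAAAAEAAAAABAAQAAAAAAAAIAAATCwAAEwsAABAAAAAAAAAAAAAAABEREQAiIiIAMzMzAERERABVVVUAZmZmAHd3dwCIiIgAmZmZAKqqqgC7u7sAzMzMAN3d3QDu7u4A////AO7u7u7c3dqVIUWrvNvKhEJs3d3d3Lqqmpm+3c7t3e7u7u7u7u7u7KqXQAi82pmZl2vu7tzN3d7Lzt7tzu7u7+6pms7u7tzMeKplMW3MqKvJaM7uyr7u7t3d3d3d/u7u7t3bm9y6iat3y5hjKszbnOiGq8yaze7u7du93d3v/+7d3N3KiImszXfKt0I63d2s2bh5vLzc7u7crN3N7d7u7u7uus3d3u7cibvGFIzMzazLypnL25q6mazN3d3u7u7d3e7dy83t3uyovKVkJ6zarN7bmJnLu5mszd3e7u283e7u7t27md7dzJmrZpVYmdvN3u26mZiIzM3u283e6piIiJuc7tuqre3MqrypolvLq7zN7tzK28y72rzbve7L3e7u2sqKvMh43d3L3atFi8zMqqze3MvduqyGm6qs7Ire7u7u3Lqpq3acetzryImXvd3ZiszMu93Kx1aKh6vMqu7u7u7d3e7tpnV6u+u5u9vO3d3Ji5ur3dt4h5RWrM2Z7u7u3LrN3u7GabmKy7u97ux2jd3Lmbl4lleXJHi8znfu7u6suozu7diaqbvcrM7smJirrduZzNuIijBWatvKV97bdZzamN7u28qry96rre3cy1arzclozLq1JVa8zZaK2lJprOyI3u7uy73czryp7slnnKqsu4JMync0atzYZ5zHaKqt7Zqt7u7tvdys3dy7mauqzMvbqAZyABVb3ZV4zWJmqt3uu7ze7u7e6Zjd3Ijdus3d7uuXIGRWZkjsd4vYJFve7u7czM3u3d65uqmHiaiLzN3LvcmTA1dUKOpnrbQknt3u7u3M3u7tqau6uru8u73KqrqruodEqXA4yGjMgzXcy4ne7tzu7u3czciNzdzN3M3M3dzdxhXbMSjJadykJu7dyt7u7t7u7u7uy5rtze3d3d3d3d3HFNkiJshr7HUl7d3Jzd3u7t3u7u7u7KiK3t3t7u3czdklsxRpyJ3bmRTd3Kqs3u27ve7u7u7reazdy7vO7tyHc0lgRYvJvu3GBK7cuqmtuJvd/u7u25nN3u7bliarzMhmmzJYvrve7FA4rdy7u5d6zd3u7u7cze7u7u26lSAAN5q2E4rezO7HE2vOy7vcqpq97u7u7t3u7u7bvN65iIhRAAA3m+7d7rYnzu2qq9uquozu7u7u3t7u7szd7u3Ly3eYZnqL7u7u1hrN7sy63cvKmt3e7u7dzO7tysu97u7suZh0S6re7u3EGM3dqrys3azL7v7u3tl2nN2nvcrO7t3cuqMJq8zu3aZqzdzLiIi+3dzu7u68maclyDe926ms3d7b0QjMmc3cd43d3arMq63d3e3d3tur24QiNJzdy5ms3dzRCLzNzNeJzcvaq7yaq8zMzM3u7t7d2FZ0Ss3cy5nN3dMFrM3aeZy6uVe92ZulJomqzu7u7u7sioNKzdzcy5vu6SKcvLu6uqYzSM7ciHVImpzd3u7t7cpQJ2dFjO7ty97tRLy6zLqoNXqZ3u2UEmiImt3e3d7pVTWIdZze7u7c3d2FrLrLu3eqzMe97XeJmczdzO7u/ru4d4ule6vO7t3a3cm8urzKis3d2Tu9y83MzMu93u7t3dlVfdhmiavdy6vc27y7u7qavN7sYYrd7u7t3e7M7u7u2CR97Kzd3LzLvdvNzNy7mbqZve24I93d7surypzu7+x1RZ3t3u7u3czKut7d3Mo1umiavdyX7uzMzMy4zd3dpTFmru7+7u7u7cus3u7ukXuCAleszdmrzbrN3Kzdq8iEJnnd7v/u7u7t3e7u7ugogkiqzKm7ybmIrN3L3d2WghN3Vqne7u7d7dzd3uy4l1ZXeazd7tu8qqu97K3t3JQxOXdSF77N7u7u7c3smHVrtoZWve7u7bu93M3rre3dl0eYrIc0vWi83u7u277u7GvLVazO7/79q83d7uuc3dxmaGjMqGN6SKvO7u7t25mqd7pq3t3u7tir7t3v6o3u60Rmne7dpjBqu97u7e7szLqkc4zu7LyGaLvd3N7IjN7pJVfO/+24eJ3u7//u7e7u7KQovf/ryXWcqt7uzrac3dk1Smrv7cnbvu/u7v/+7dumE3ve7dvby63L3u7et63t2TVSSt7u7O7e7u7u7/7dqUE2rdy8y93ey9zu7u63eavKVTOb3e/t7t7u7t3u68uEJHrcq7zK3u3cze7u7dl5zdtoR5rO7+7u3M3su8zceYRHvbrLu5rd3e7L7u7t2Hze6Cd3is3t7N3O27p5uNymdHvNy5yqjNzd7uzu3u7Xet6yV5qczLzKysy3d0JkeZdGi97dyKi97d7u7t3u7sd7zFNpqM3LvIuqurualSAGpkeM7d3LeL3d7u7dze3cdayiFZyL27u5rKeLuYiHZ2ABVb3MzLuIze7u7dzu6YhbuiSKyZ3KiXjMvKVFeal2dlVlyr3e3HfN3e7u3O65h8vEe7uZzbhGi93OuYl4VHl4dSS4nNy6d63d7u7e7ZvMuna8mpeNpWrNzN3cllhiNph2MpV73KuZvN7u7u7srM2Wa8qGJr2UOK3M7d3KYQBoqpliZozMupu93t7u7ezLynzcurdozJVJ3cub3cqIdQBrmrZYraqrzN3t3u7u293JzeurvLu9tyfduqmKvLuHUSZpupm6qtzdzO3d3u287s3ezKe5iYrGA67ayoVDIleUBGaLy4eszMu+3NzO3c7t7u7HWWiJuslQSd3KdUMzABaUWLvdvN7d297c3b3d"/>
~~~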